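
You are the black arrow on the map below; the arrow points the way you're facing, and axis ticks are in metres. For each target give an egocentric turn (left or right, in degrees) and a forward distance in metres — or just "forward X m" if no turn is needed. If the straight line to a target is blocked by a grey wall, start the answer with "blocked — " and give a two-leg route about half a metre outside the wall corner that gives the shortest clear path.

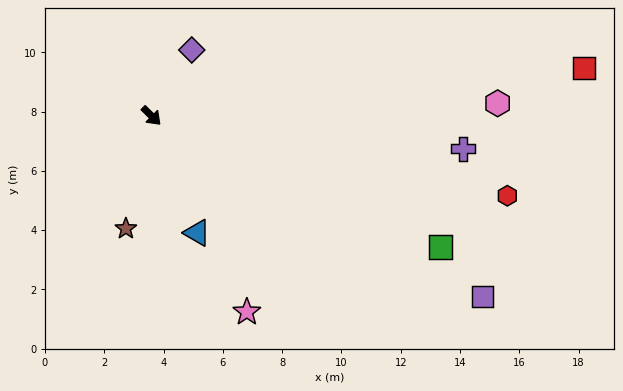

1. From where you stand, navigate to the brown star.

turn right 58°, forward 3.9 m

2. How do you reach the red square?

turn left 51°, forward 14.7 m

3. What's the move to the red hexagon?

turn left 32°, forward 12.3 m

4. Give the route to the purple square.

turn left 16°, forward 12.7 m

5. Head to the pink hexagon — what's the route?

turn left 47°, forward 11.7 m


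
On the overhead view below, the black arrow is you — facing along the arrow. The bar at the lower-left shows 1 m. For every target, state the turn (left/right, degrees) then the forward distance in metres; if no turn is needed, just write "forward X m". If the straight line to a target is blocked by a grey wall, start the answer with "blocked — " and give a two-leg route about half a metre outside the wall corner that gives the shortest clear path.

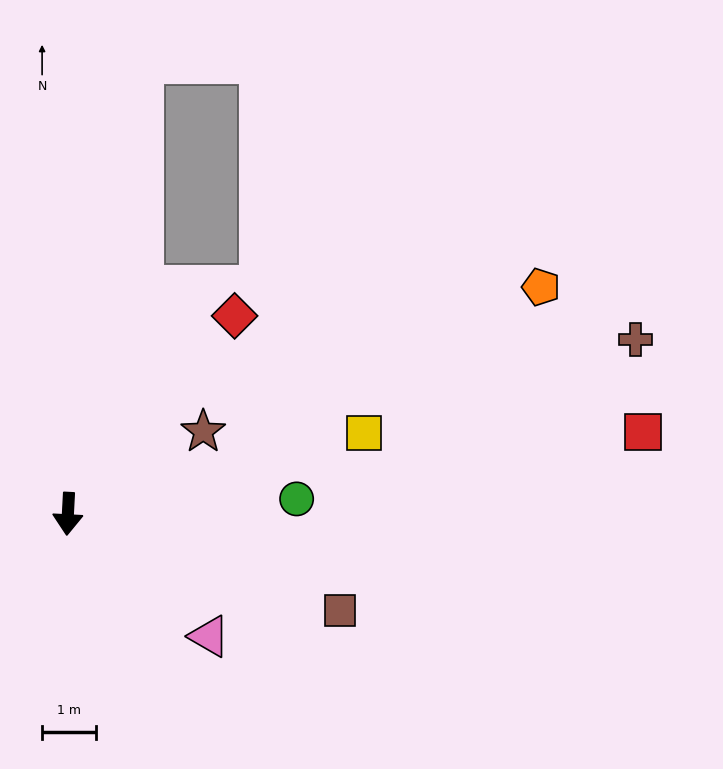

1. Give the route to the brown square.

turn left 73°, forward 5.4 m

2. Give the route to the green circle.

turn left 97°, forward 4.3 m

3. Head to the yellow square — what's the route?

turn left 108°, forward 5.7 m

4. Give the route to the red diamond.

turn left 143°, forward 4.8 m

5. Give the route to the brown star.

turn left 124°, forward 3.0 m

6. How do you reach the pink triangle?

turn left 52°, forward 3.5 m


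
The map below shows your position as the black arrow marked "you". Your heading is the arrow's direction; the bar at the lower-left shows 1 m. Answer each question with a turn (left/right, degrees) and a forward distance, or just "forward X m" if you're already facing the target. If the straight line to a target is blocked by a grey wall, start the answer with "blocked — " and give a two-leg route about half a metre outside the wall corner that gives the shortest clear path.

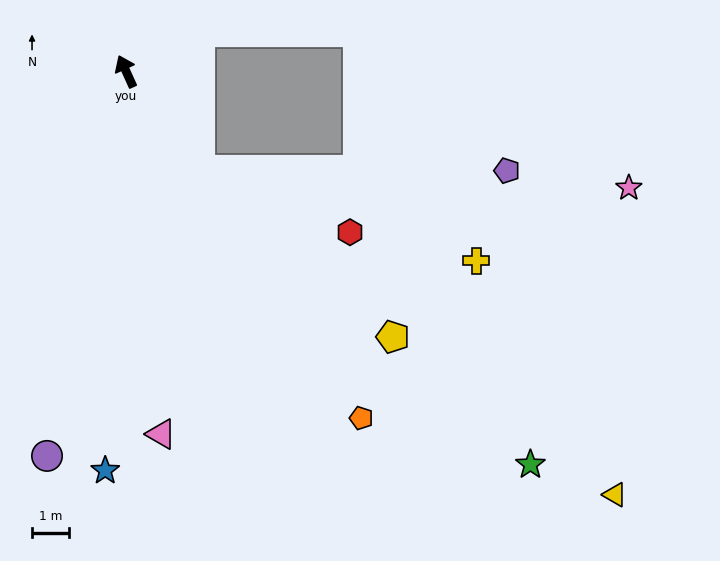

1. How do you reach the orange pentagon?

turn right 170°, forward 11.3 m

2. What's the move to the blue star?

turn left 153°, forward 10.7 m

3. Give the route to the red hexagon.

blocked — turn right 168°, forward 3.3 m, then turn left 31°, forward 4.4 m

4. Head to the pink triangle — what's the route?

turn left 161°, forward 9.8 m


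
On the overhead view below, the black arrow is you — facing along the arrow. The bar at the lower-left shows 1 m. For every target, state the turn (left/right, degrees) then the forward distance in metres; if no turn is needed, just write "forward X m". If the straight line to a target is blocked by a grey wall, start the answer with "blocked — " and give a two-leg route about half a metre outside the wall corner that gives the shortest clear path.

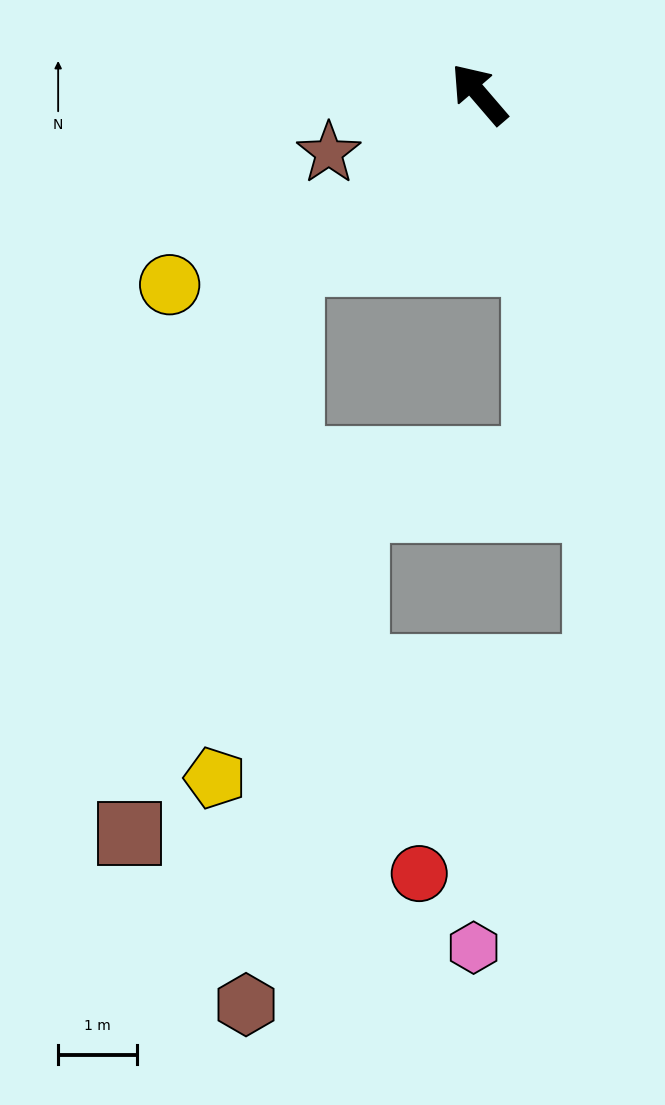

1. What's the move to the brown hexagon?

blocked — turn left 91°, forward 3.2 m, then turn left 45°, forward 9.5 m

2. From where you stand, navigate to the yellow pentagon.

blocked — turn left 91°, forward 3.2 m, then turn left 40°, forward 6.6 m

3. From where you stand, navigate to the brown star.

turn left 71°, forward 2.1 m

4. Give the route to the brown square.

blocked — turn left 91°, forward 3.2 m, then turn left 33°, forward 7.6 m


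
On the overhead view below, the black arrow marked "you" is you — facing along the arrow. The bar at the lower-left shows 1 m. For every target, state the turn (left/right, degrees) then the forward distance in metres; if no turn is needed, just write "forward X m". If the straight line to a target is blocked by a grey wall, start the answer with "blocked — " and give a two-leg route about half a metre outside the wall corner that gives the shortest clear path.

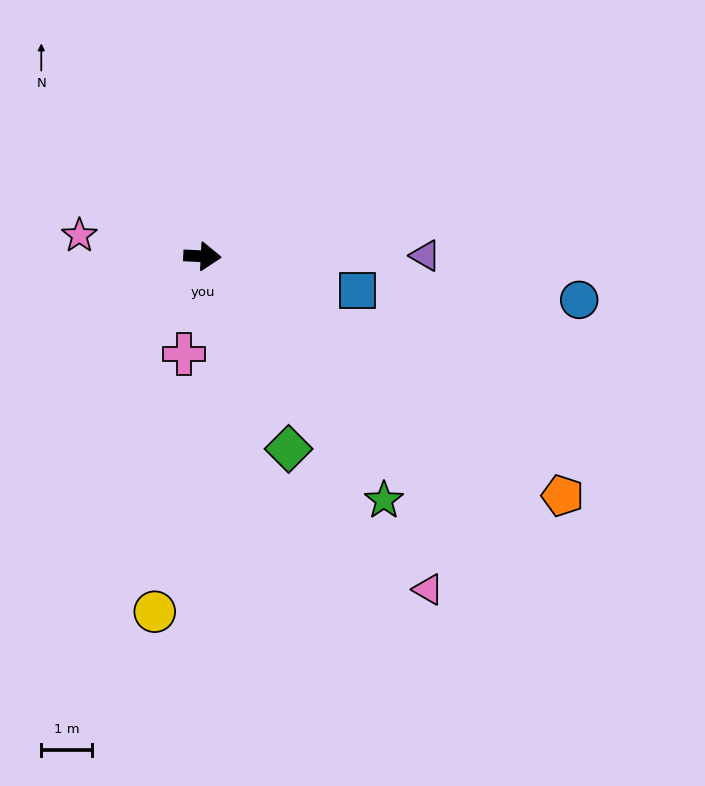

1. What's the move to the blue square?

turn right 10°, forward 3.1 m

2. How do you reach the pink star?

turn left 173°, forward 2.4 m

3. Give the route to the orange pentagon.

turn right 31°, forward 8.4 m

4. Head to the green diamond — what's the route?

turn right 63°, forward 4.1 m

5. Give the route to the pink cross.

turn right 98°, forward 1.9 m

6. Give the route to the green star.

turn right 50°, forward 5.9 m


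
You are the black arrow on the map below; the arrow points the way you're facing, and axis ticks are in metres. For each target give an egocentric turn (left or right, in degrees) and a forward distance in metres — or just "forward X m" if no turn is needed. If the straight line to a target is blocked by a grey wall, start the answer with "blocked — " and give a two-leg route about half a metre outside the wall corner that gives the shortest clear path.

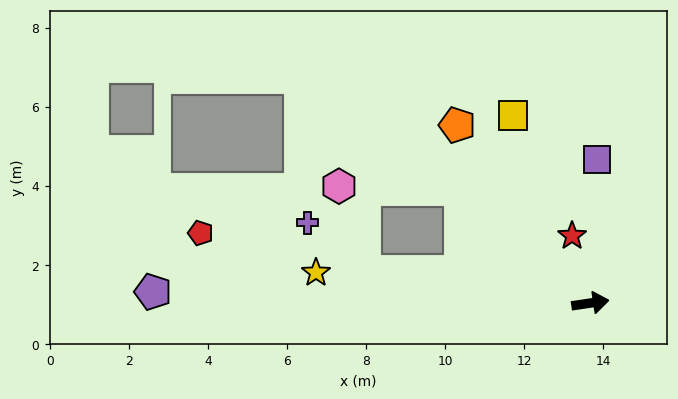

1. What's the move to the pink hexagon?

blocked — turn left 130°, forward 4.4 m, then turn left 40°, forward 3.1 m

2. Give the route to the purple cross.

blocked — turn left 164°, forward 5.8 m, then turn right 33°, forward 1.9 m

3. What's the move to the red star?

turn left 97°, forward 1.8 m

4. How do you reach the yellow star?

turn left 165°, forward 7.0 m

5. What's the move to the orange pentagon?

turn left 118°, forward 5.6 m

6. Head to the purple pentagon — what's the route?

turn left 170°, forward 11.1 m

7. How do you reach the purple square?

turn left 79°, forward 3.6 m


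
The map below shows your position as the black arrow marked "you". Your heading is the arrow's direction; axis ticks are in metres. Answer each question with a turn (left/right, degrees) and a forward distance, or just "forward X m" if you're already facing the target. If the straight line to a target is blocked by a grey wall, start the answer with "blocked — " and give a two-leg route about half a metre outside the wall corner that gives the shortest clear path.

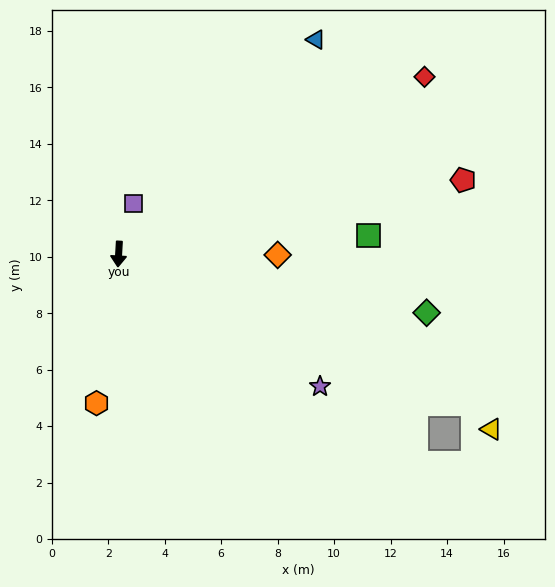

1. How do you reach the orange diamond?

turn left 93°, forward 5.6 m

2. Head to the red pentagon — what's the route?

turn left 105°, forward 12.5 m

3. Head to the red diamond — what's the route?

turn left 123°, forward 12.5 m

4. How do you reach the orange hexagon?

turn right 5°, forward 5.3 m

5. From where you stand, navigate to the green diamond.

turn left 82°, forward 11.1 m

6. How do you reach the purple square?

turn left 166°, forward 1.9 m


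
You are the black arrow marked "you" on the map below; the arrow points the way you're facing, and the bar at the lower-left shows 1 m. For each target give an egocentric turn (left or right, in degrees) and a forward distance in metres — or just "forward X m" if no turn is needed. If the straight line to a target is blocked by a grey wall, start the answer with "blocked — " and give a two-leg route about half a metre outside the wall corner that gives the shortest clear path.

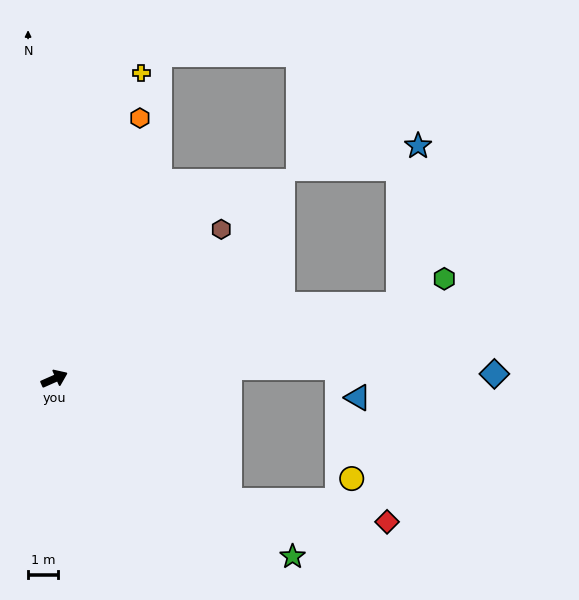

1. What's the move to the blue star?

blocked — turn right 12°, forward 11.8 m, then turn left 71°, forward 5.4 m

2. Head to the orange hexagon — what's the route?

turn left 48°, forward 9.2 m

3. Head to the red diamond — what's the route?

blocked — turn right 59°, forward 7.2 m, then turn left 27°, forward 5.3 m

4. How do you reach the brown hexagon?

turn left 18°, forward 7.5 m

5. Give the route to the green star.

turn right 61°, forward 10.0 m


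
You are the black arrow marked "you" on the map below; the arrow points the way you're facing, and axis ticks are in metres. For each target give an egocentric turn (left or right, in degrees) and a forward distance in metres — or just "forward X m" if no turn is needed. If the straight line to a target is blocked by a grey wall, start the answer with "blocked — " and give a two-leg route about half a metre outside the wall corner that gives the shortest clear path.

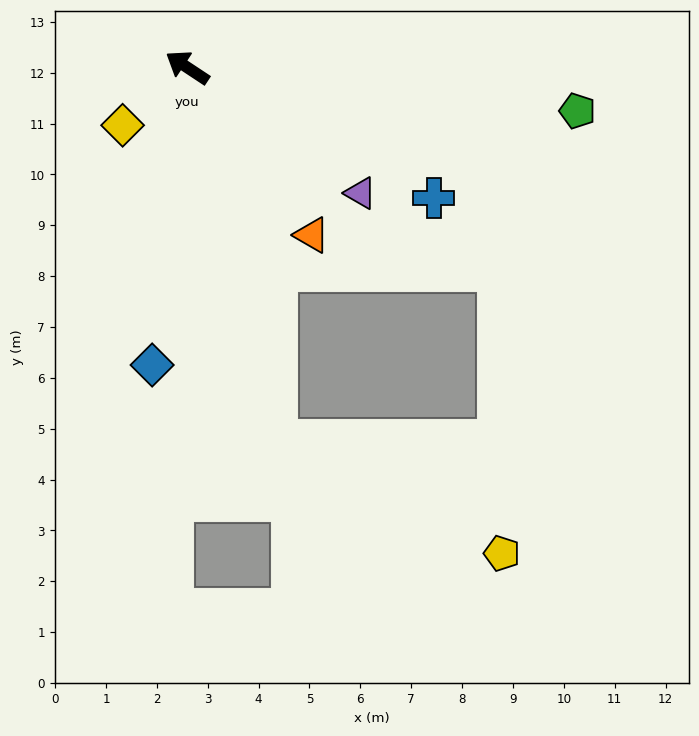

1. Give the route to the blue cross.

turn right 174°, forward 5.5 m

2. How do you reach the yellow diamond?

turn left 75°, forward 1.7 m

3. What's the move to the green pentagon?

turn right 153°, forward 7.7 m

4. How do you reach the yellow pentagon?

blocked — turn left 137°, forward 7.6 m, then turn left 50°, forward 5.0 m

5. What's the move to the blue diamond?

turn left 117°, forward 5.9 m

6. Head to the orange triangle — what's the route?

turn left 160°, forward 4.1 m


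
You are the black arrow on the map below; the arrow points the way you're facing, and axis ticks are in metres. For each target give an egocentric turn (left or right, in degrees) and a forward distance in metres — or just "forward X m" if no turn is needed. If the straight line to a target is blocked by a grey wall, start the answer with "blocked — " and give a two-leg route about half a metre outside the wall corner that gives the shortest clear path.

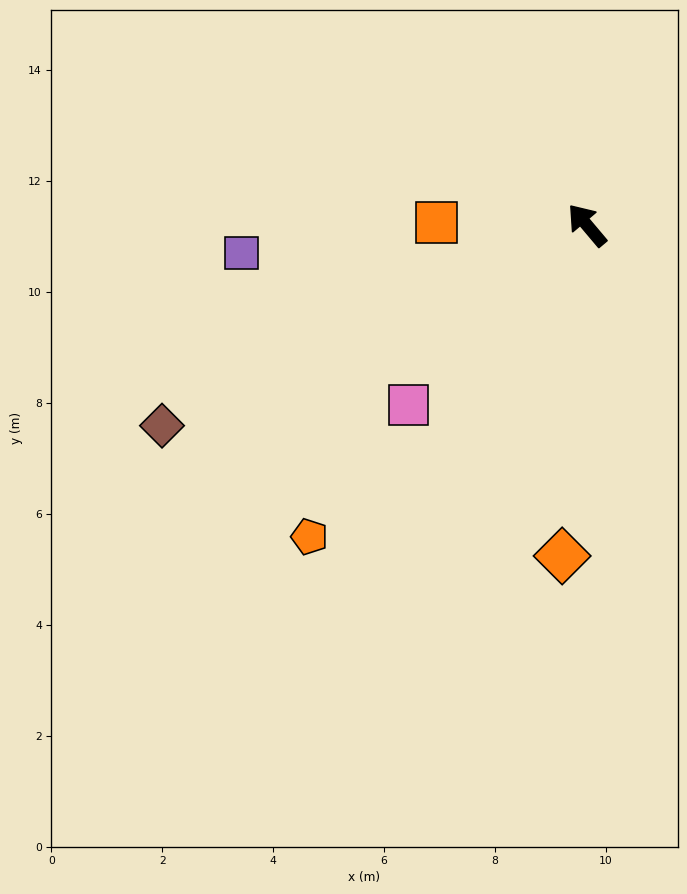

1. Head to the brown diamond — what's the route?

turn left 75°, forward 8.5 m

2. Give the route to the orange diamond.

turn left 136°, forward 6.0 m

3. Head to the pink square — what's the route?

turn left 95°, forward 4.6 m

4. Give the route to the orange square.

turn left 49°, forward 2.7 m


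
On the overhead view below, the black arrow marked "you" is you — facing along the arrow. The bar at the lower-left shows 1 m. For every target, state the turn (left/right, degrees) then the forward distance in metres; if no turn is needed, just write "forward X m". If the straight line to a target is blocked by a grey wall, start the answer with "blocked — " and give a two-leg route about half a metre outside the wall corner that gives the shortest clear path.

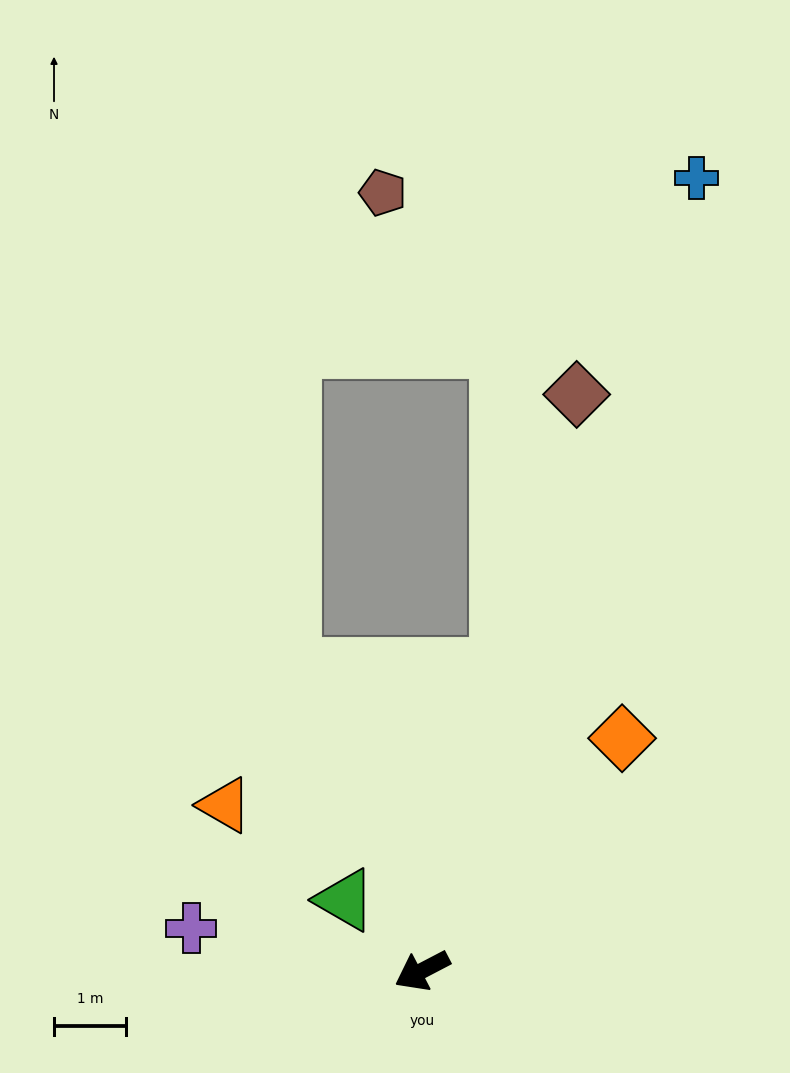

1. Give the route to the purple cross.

turn right 38°, forward 3.3 m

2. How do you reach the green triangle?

turn right 70°, forward 1.5 m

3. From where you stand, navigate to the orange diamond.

turn right 158°, forward 4.3 m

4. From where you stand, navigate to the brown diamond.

turn right 133°, forward 8.3 m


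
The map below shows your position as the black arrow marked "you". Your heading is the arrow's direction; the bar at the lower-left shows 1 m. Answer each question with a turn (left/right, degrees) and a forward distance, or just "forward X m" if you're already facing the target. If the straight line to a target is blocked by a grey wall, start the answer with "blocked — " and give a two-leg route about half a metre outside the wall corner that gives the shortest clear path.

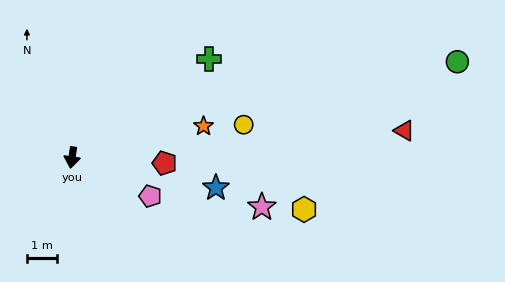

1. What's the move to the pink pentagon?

turn left 72°, forward 2.9 m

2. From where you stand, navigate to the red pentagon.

turn left 95°, forward 3.1 m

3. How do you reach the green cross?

turn left 134°, forward 5.7 m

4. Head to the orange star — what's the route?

turn left 112°, forward 4.6 m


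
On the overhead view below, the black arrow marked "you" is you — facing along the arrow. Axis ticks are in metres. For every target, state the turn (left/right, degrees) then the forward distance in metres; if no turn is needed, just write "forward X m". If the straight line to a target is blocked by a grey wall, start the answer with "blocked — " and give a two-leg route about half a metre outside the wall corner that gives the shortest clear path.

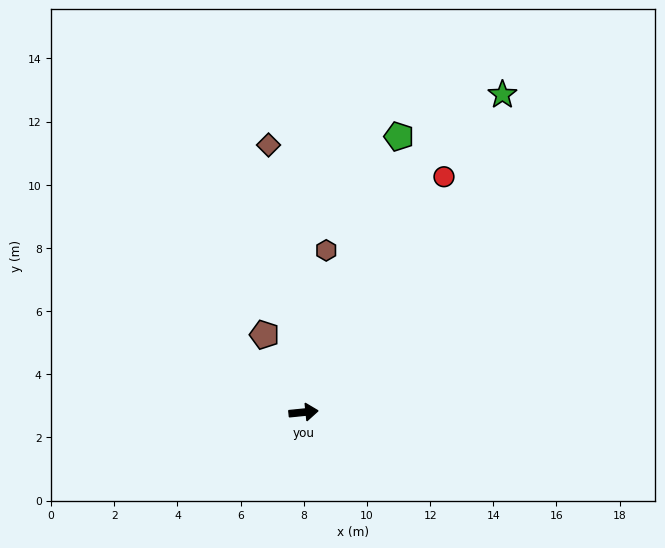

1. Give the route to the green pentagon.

turn left 65°, forward 9.2 m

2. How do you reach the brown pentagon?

turn left 111°, forward 2.7 m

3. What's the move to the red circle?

turn left 53°, forward 8.7 m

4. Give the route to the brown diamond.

turn left 92°, forward 8.5 m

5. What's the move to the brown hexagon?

turn left 76°, forward 5.2 m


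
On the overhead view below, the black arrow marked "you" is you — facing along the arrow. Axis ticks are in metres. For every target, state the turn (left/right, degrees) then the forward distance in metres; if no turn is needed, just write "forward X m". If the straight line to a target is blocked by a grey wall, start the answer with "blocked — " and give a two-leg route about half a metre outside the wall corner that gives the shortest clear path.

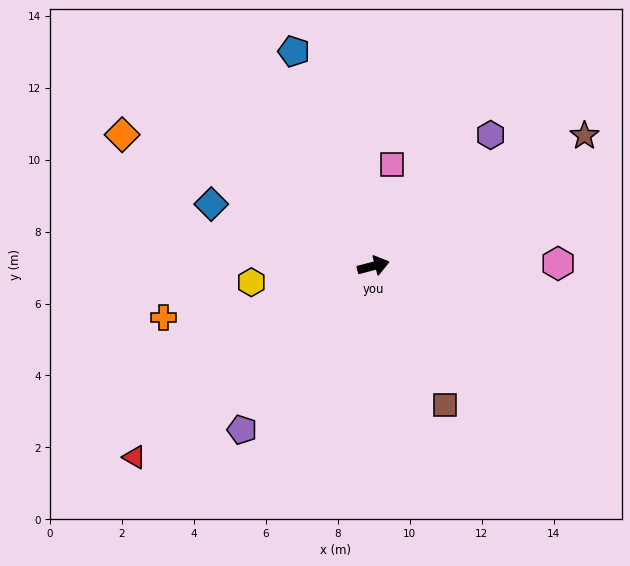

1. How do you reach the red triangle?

turn right 156°, forward 8.5 m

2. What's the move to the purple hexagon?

turn left 34°, forward 4.9 m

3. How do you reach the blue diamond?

turn left 144°, forward 4.8 m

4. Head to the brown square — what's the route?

turn right 77°, forward 4.4 m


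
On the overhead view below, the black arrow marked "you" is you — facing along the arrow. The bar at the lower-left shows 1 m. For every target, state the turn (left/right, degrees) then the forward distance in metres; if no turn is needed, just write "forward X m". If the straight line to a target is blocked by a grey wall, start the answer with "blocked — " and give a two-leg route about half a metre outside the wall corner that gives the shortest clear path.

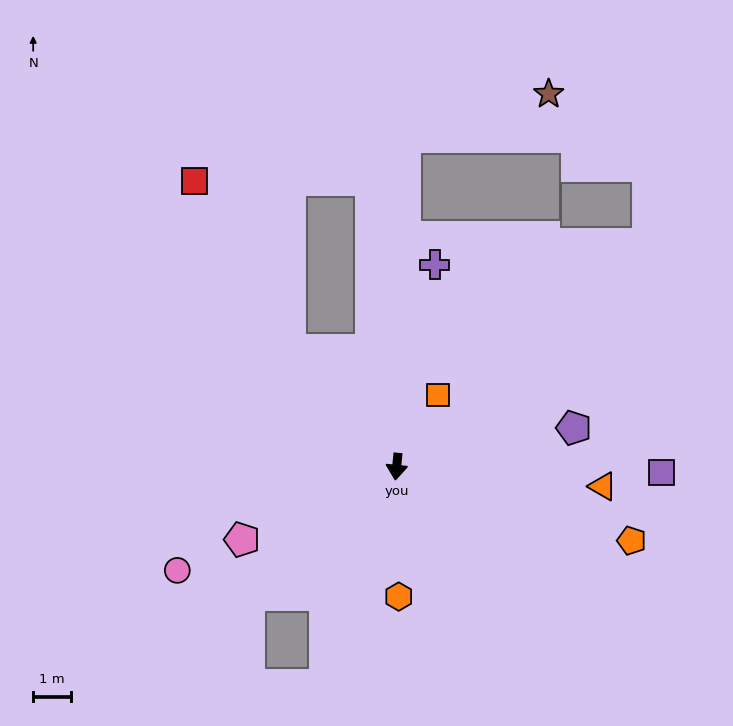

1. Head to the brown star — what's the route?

blocked — turn right 176°, forward 8.7 m, then turn right 71°, forward 4.0 m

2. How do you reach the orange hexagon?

turn left 7°, forward 3.4 m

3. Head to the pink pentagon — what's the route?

turn right 59°, forward 4.5 m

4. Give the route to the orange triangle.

turn left 90°, forward 5.5 m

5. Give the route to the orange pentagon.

turn left 78°, forward 6.5 m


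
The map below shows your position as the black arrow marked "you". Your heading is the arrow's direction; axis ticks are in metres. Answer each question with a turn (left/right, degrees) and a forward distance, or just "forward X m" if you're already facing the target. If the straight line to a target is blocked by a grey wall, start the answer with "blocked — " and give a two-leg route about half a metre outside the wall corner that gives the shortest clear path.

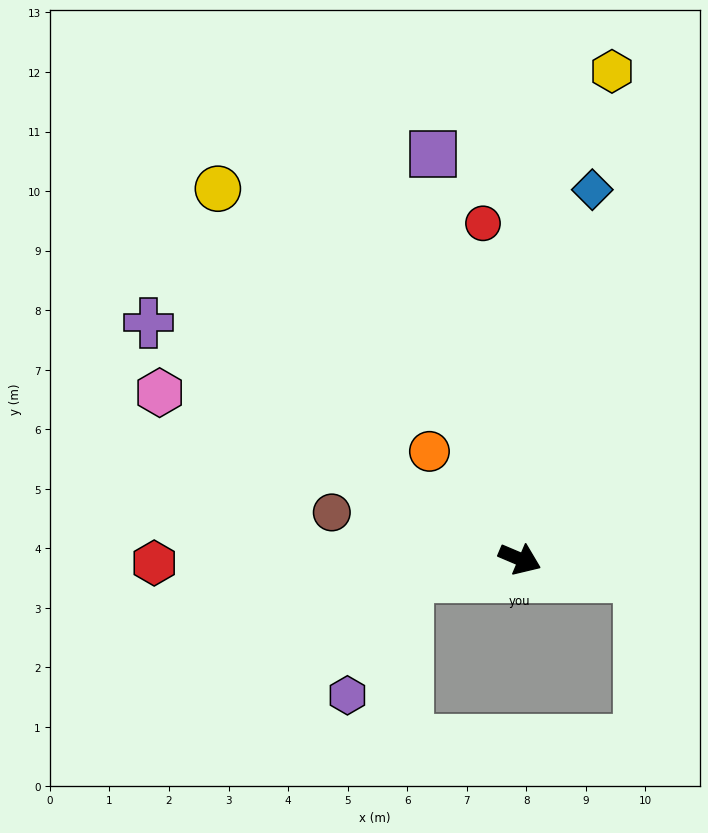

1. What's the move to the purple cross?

turn left 170°, forward 7.4 m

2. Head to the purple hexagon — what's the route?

blocked — turn right 148°, forward 1.9 m, then turn left 54°, forward 2.2 m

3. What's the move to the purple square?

turn left 125°, forward 7.0 m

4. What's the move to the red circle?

turn left 119°, forward 5.7 m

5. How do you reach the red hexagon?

turn right 156°, forward 6.1 m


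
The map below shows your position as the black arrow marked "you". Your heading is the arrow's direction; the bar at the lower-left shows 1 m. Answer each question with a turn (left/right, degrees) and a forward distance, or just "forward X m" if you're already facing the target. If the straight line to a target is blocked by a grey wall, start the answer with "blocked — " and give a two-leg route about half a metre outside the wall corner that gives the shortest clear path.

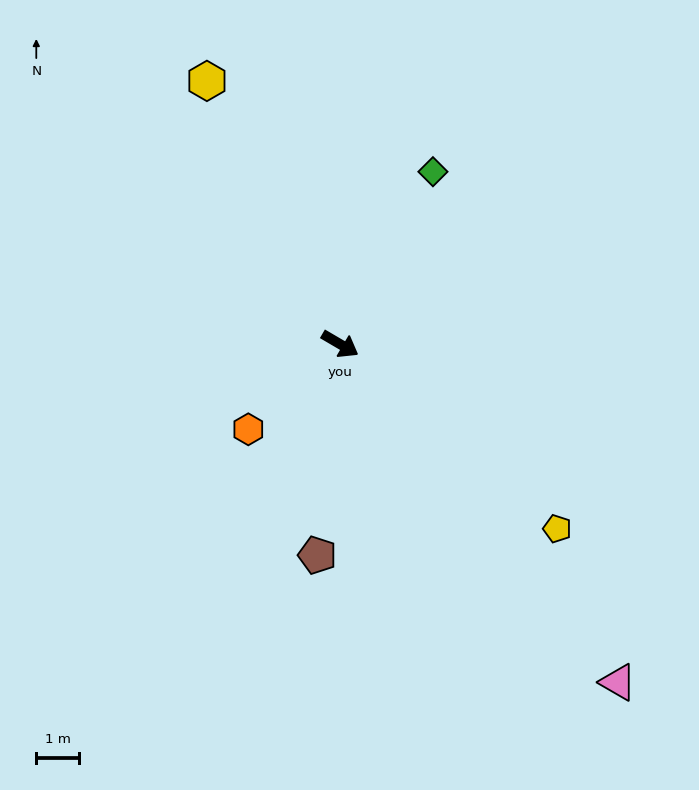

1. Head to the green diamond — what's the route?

turn left 92°, forward 4.6 m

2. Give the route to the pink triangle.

turn right 20°, forward 10.3 m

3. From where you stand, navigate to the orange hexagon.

turn right 107°, forward 2.9 m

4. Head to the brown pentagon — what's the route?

turn right 66°, forward 5.0 m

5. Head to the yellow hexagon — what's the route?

turn left 147°, forward 6.9 m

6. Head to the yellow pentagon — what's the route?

turn right 10°, forward 6.7 m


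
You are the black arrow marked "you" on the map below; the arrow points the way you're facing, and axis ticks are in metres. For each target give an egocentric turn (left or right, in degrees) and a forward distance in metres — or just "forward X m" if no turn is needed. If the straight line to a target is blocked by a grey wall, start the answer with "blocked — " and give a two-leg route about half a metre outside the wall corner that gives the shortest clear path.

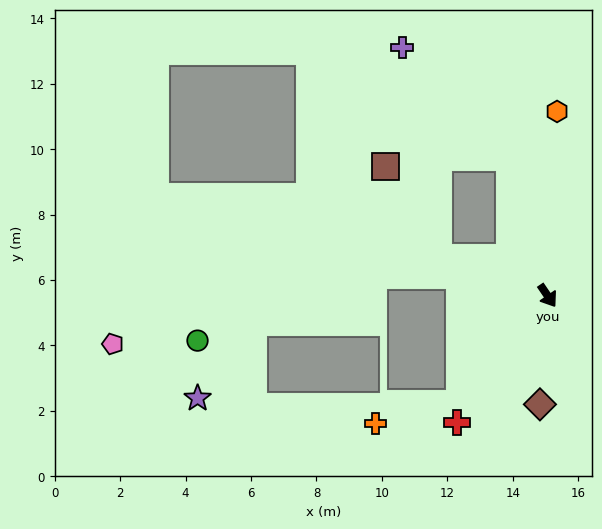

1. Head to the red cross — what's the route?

turn right 70°, forward 4.8 m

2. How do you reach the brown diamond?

turn right 38°, forward 3.3 m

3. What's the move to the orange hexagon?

turn left 143°, forward 5.6 m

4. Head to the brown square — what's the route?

blocked — turn right 143°, forward 3.5 m, then turn right 41°, forward 3.2 m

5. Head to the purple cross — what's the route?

blocked — turn left 161°, forward 4.4 m, then turn left 29°, forward 4.7 m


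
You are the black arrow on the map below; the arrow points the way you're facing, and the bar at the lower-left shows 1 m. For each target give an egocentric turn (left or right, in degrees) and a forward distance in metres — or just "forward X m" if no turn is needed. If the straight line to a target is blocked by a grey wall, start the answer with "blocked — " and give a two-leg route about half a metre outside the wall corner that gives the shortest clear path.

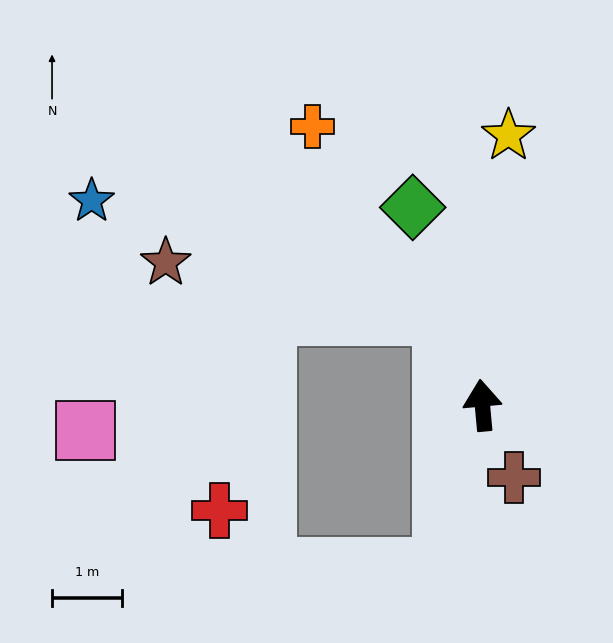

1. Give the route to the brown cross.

turn right 162°, forward 1.1 m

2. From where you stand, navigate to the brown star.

blocked — turn left 19°, forward 1.4 m, then turn left 55°, forward 4.0 m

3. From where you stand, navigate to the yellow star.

turn right 11°, forward 3.9 m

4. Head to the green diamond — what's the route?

turn left 14°, forward 3.0 m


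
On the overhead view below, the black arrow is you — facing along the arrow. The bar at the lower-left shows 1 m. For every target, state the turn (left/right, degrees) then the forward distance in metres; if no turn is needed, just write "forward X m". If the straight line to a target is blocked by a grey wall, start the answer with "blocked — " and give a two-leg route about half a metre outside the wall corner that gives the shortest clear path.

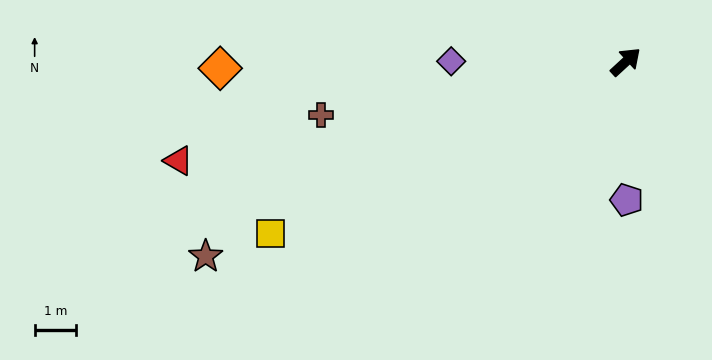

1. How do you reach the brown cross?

turn left 147°, forward 7.4 m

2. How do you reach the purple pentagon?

turn right 132°, forward 3.3 m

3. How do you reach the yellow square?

turn left 163°, forward 9.5 m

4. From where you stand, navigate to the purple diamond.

turn left 137°, forward 4.2 m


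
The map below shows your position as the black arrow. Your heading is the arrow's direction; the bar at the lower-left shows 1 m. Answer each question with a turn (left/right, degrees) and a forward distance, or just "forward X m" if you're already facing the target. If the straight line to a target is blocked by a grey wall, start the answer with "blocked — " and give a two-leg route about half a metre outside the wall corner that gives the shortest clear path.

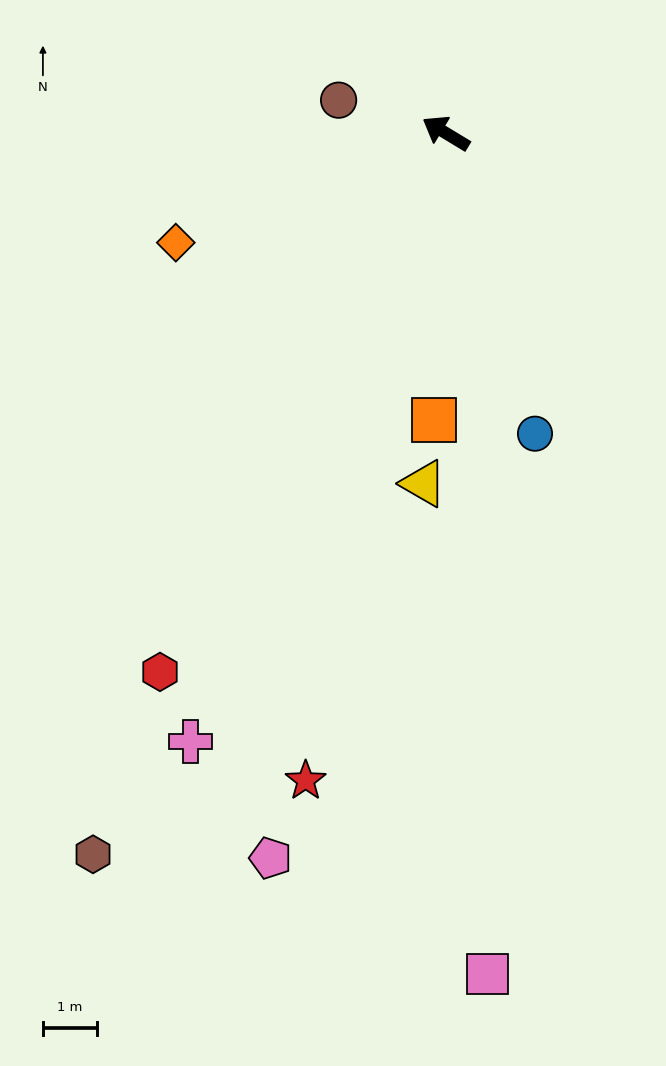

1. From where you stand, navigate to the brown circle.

turn left 14°, forward 2.1 m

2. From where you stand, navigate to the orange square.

turn left 119°, forward 5.3 m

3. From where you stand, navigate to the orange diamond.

turn left 53°, forward 5.4 m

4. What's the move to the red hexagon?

turn left 93°, forward 11.3 m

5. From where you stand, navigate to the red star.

turn left 109°, forward 12.3 m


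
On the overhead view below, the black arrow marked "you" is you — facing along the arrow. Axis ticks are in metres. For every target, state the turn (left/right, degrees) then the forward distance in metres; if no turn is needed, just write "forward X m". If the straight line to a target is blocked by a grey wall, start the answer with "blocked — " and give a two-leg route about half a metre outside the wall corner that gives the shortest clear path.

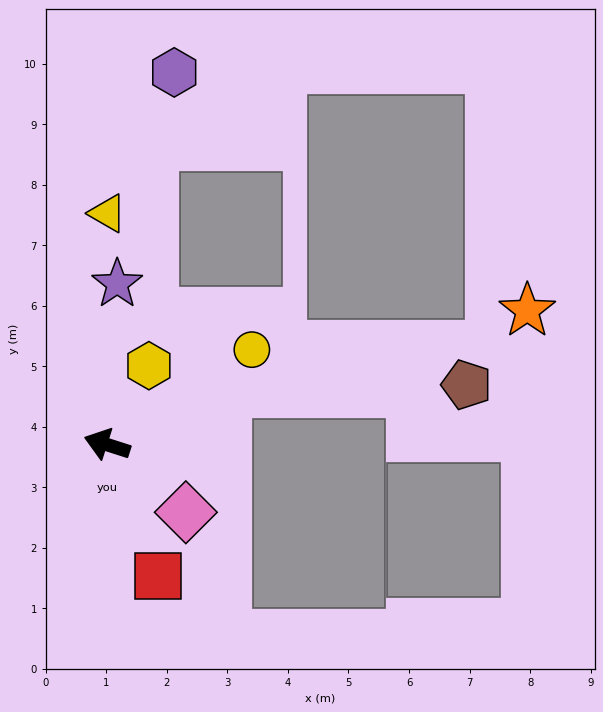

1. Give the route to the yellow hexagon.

turn right 100°, forward 1.5 m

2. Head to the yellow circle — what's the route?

turn right 129°, forward 2.9 m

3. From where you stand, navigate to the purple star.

turn right 76°, forward 2.7 m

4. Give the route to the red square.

turn left 129°, forward 2.3 m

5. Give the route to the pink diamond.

turn left 157°, forward 1.7 m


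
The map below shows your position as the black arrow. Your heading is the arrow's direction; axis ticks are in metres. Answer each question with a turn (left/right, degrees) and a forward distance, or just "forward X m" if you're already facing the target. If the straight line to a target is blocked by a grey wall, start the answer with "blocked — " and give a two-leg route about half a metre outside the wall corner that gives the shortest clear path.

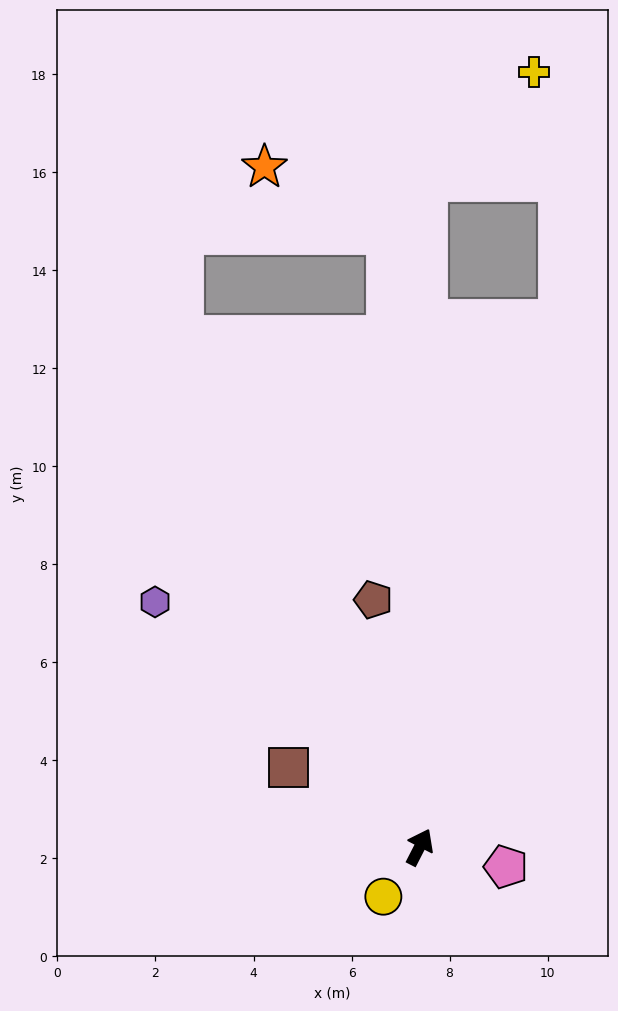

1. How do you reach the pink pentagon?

turn right 76°, forward 1.8 m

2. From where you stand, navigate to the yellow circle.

turn left 171°, forward 1.3 m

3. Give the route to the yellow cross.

blocked — turn left 26°, forward 13.6 m, then turn right 44°, forward 3.1 m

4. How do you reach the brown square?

turn left 86°, forward 3.1 m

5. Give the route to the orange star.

blocked — turn left 30°, forward 12.5 m, then turn left 58°, forward 2.8 m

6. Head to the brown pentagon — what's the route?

turn left 38°, forward 5.1 m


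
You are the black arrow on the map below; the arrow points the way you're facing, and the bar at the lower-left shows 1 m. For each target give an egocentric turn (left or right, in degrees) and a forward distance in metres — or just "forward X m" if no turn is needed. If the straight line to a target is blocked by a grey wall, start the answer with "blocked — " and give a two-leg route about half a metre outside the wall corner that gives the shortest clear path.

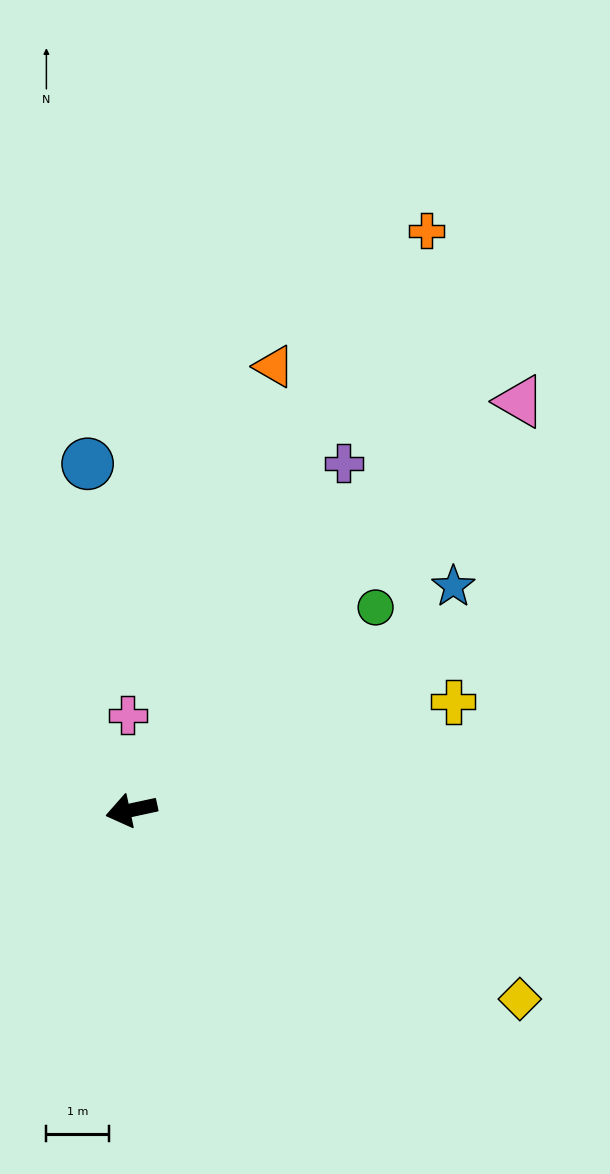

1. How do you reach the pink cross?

turn right 100°, forward 1.5 m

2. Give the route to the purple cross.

turn right 134°, forward 6.5 m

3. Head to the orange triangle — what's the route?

turn right 120°, forward 7.5 m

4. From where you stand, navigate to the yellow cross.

turn right 174°, forward 5.4 m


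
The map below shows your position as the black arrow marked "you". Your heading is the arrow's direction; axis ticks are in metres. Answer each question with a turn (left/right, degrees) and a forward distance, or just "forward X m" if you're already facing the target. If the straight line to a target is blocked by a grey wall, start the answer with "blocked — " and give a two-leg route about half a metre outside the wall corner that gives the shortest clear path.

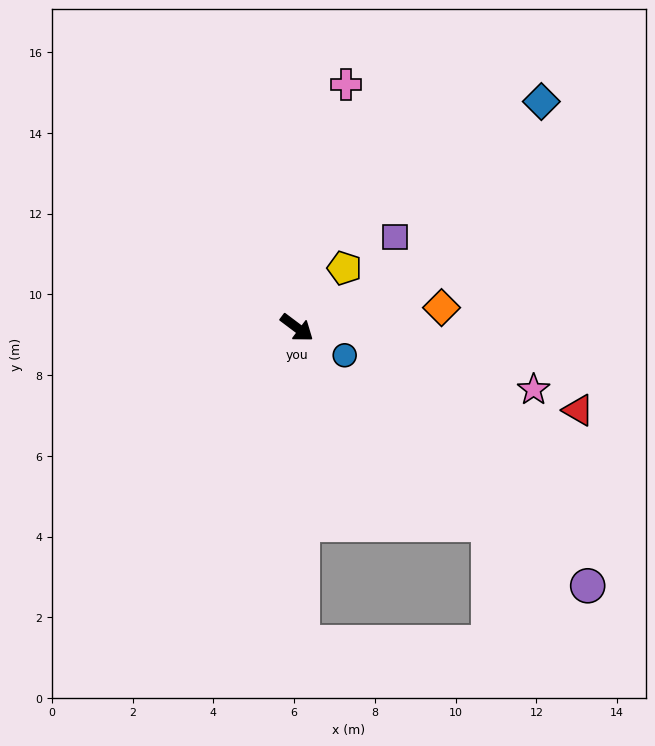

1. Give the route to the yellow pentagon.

turn left 88°, forward 1.9 m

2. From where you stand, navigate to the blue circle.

turn left 7°, forward 1.4 m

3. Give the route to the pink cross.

turn left 116°, forward 6.1 m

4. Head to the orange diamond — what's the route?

turn left 45°, forward 3.6 m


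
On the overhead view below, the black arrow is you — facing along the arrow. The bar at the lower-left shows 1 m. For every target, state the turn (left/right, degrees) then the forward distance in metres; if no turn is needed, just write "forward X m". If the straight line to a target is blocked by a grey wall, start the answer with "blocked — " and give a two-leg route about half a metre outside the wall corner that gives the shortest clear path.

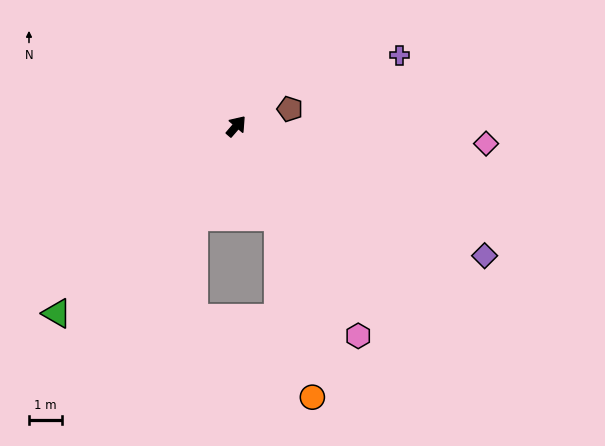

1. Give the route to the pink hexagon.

turn right 109°, forward 7.4 m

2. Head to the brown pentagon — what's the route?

turn right 32°, forward 1.7 m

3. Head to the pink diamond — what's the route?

turn right 53°, forward 7.6 m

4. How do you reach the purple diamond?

turn right 77°, forward 8.5 m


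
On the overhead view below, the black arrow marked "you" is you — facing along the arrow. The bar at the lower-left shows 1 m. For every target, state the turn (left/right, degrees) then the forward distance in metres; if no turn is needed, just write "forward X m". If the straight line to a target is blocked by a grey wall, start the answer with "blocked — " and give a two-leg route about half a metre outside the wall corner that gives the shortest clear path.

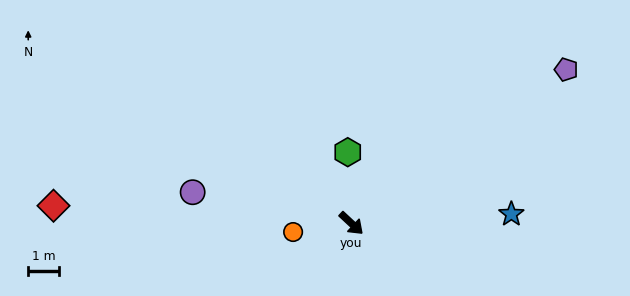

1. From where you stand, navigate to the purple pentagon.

turn left 79°, forward 8.6 m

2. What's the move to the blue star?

turn left 46°, forward 5.2 m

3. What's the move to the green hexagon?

turn left 136°, forward 2.3 m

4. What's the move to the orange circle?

turn right 129°, forward 1.9 m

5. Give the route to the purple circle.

turn right 148°, forward 5.3 m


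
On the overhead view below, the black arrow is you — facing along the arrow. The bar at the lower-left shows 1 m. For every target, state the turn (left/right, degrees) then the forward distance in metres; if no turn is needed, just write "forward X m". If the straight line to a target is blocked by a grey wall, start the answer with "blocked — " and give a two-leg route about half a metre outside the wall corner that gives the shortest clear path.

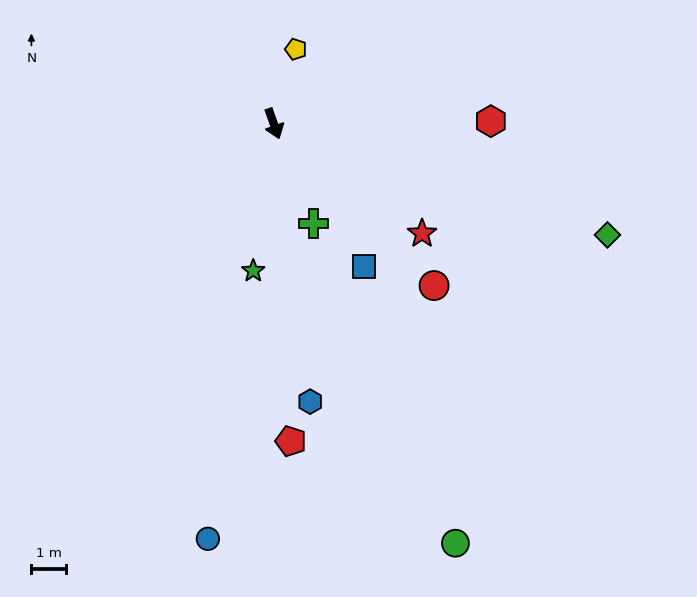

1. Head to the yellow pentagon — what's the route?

turn left 144°, forward 2.3 m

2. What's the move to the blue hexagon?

turn right 12°, forward 8.2 m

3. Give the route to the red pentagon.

turn right 16°, forward 9.2 m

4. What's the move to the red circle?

turn left 25°, forward 6.6 m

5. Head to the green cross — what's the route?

turn left 2°, forward 3.1 m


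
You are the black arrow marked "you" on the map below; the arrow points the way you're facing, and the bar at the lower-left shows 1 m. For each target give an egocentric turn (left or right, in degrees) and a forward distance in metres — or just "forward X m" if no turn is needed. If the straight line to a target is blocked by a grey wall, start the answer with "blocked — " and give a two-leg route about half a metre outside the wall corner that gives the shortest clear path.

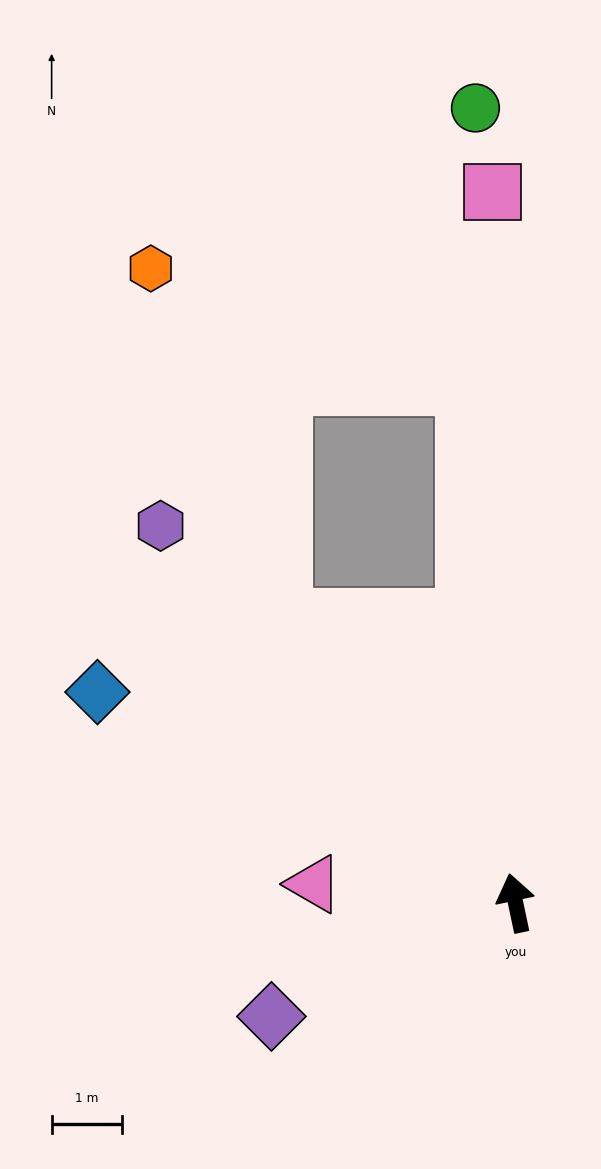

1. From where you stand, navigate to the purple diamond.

turn left 103°, forward 3.9 m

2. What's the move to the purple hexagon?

turn left 31°, forward 7.4 m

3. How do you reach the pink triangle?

turn left 73°, forward 2.9 m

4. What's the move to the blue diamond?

turn left 51°, forward 6.7 m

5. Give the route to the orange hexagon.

blocked — turn left 27°, forward 5.3 m, then turn right 18°, forward 5.4 m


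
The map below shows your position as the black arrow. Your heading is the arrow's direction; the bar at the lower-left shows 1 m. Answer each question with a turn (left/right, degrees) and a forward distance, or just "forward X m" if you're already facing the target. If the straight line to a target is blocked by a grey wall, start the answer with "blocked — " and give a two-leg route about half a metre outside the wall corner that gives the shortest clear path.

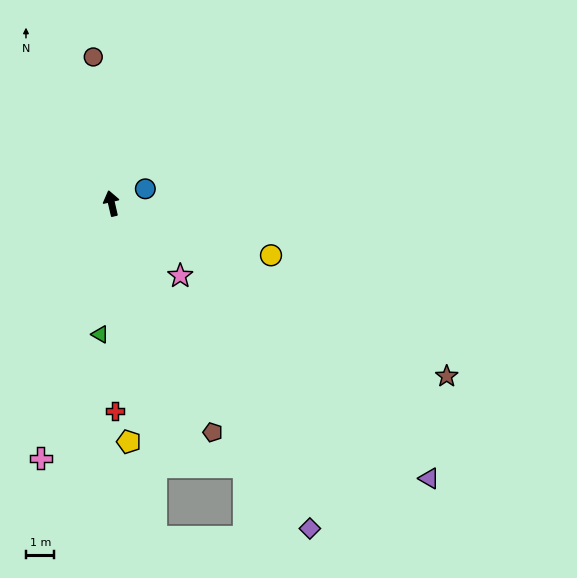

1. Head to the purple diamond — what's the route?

turn right 162°, forward 13.4 m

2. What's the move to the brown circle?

turn right 6°, forward 5.2 m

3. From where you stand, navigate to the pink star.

turn right 150°, forward 3.5 m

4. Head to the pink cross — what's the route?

turn left 151°, forward 9.3 m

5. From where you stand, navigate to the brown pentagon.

turn right 169°, forward 8.8 m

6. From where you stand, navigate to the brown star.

turn right 130°, forward 13.2 m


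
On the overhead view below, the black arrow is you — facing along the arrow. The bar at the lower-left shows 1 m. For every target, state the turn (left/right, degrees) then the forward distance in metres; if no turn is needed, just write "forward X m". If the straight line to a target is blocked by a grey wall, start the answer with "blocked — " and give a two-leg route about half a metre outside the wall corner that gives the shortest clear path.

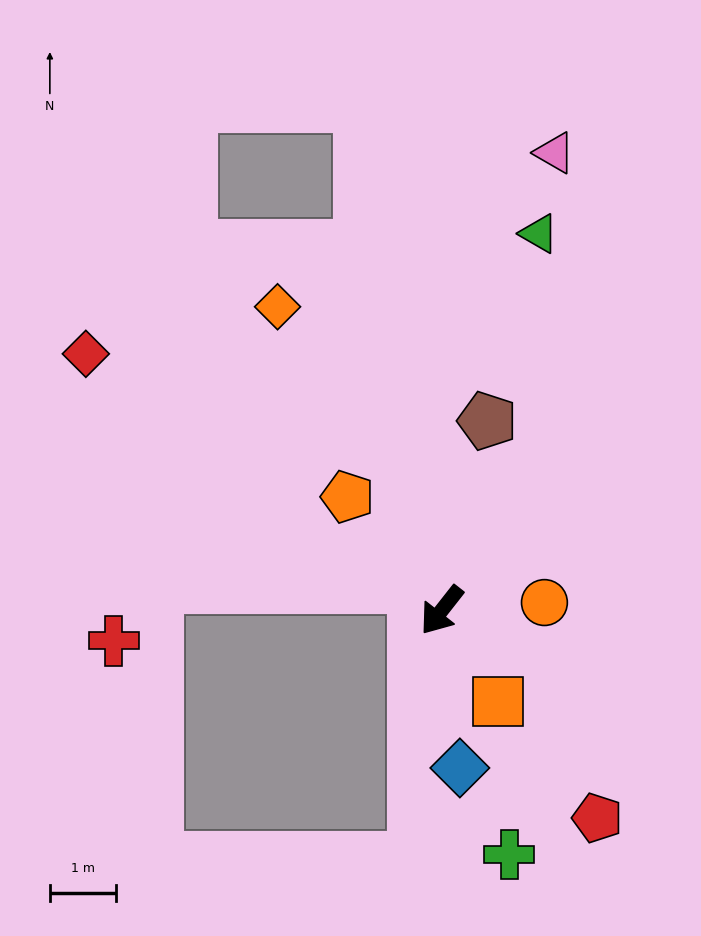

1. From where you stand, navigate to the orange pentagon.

turn right 102°, forward 2.2 m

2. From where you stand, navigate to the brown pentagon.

turn right 155°, forward 2.9 m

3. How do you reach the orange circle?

turn left 132°, forward 1.6 m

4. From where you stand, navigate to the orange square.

turn left 70°, forward 1.6 m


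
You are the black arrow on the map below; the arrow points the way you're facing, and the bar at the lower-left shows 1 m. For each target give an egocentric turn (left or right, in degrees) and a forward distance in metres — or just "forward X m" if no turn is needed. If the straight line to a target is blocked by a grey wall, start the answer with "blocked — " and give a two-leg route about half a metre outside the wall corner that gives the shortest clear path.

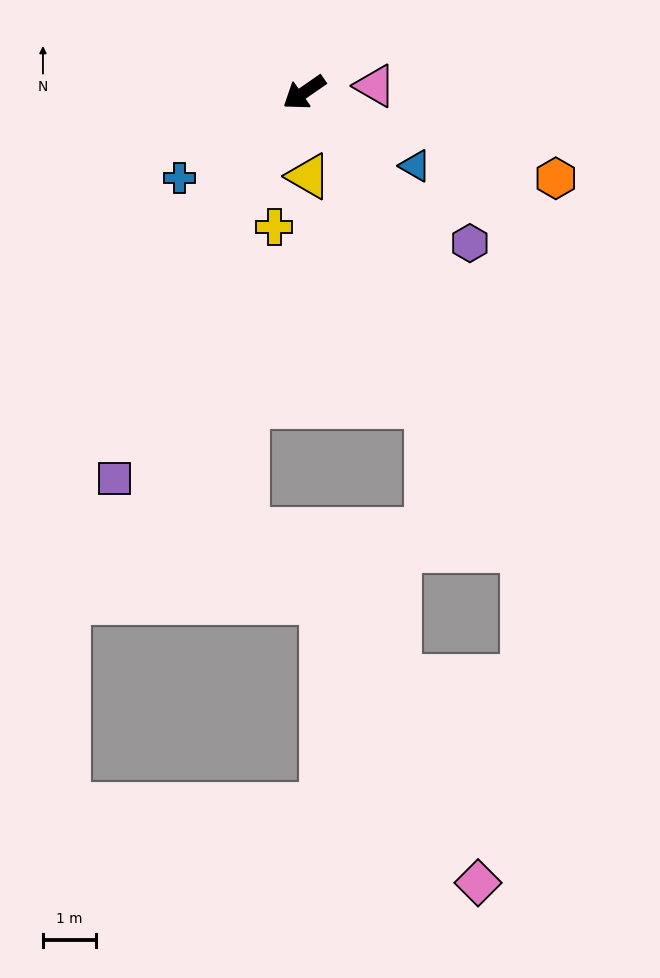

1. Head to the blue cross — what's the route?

forward 2.8 m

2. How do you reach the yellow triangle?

turn left 58°, forward 1.6 m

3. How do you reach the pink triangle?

turn left 151°, forward 1.3 m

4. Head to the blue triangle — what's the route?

turn left 112°, forward 2.5 m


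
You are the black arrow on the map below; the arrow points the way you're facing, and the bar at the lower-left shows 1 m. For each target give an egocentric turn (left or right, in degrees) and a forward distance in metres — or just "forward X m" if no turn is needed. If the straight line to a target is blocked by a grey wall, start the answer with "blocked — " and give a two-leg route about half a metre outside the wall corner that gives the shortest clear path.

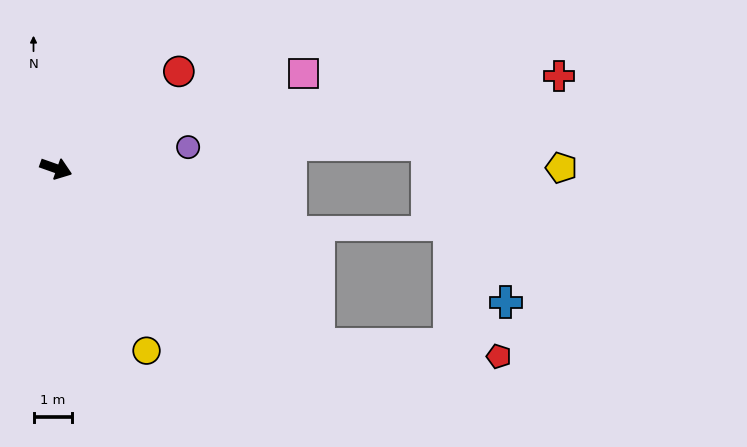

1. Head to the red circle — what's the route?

turn left 58°, forward 4.1 m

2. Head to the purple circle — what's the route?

turn left 29°, forward 3.5 m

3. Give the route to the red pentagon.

blocked — turn right 14°, forward 8.2 m, then turn left 30°, forward 4.7 m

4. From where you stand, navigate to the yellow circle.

turn right 44°, forward 5.3 m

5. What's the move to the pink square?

turn left 41°, forward 6.9 m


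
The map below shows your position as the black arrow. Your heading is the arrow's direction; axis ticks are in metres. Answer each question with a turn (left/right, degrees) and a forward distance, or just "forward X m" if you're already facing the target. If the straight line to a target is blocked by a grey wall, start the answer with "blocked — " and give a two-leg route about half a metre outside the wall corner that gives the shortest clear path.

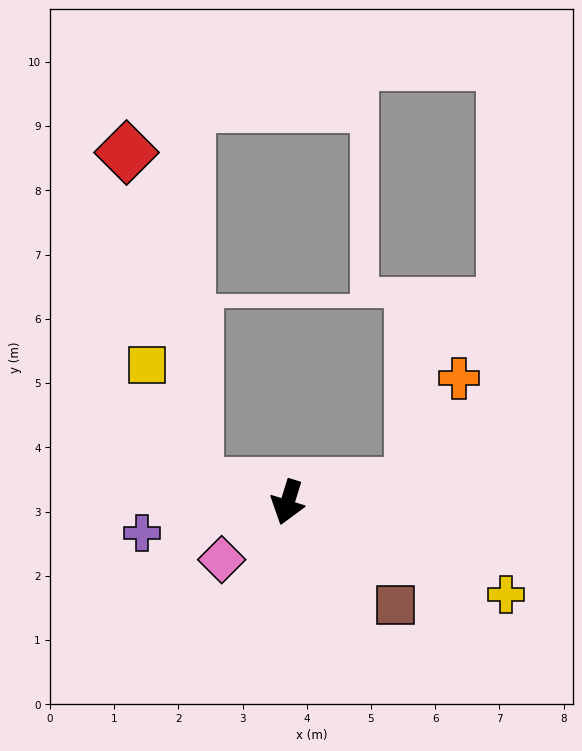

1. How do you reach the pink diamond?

turn right 32°, forward 1.4 m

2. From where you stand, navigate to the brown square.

turn left 64°, forward 2.3 m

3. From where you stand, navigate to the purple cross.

turn right 61°, forward 2.3 m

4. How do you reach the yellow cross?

turn left 84°, forward 3.7 m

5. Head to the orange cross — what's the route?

blocked — turn left 115°, forward 2.0 m, then turn left 59°, forward 1.8 m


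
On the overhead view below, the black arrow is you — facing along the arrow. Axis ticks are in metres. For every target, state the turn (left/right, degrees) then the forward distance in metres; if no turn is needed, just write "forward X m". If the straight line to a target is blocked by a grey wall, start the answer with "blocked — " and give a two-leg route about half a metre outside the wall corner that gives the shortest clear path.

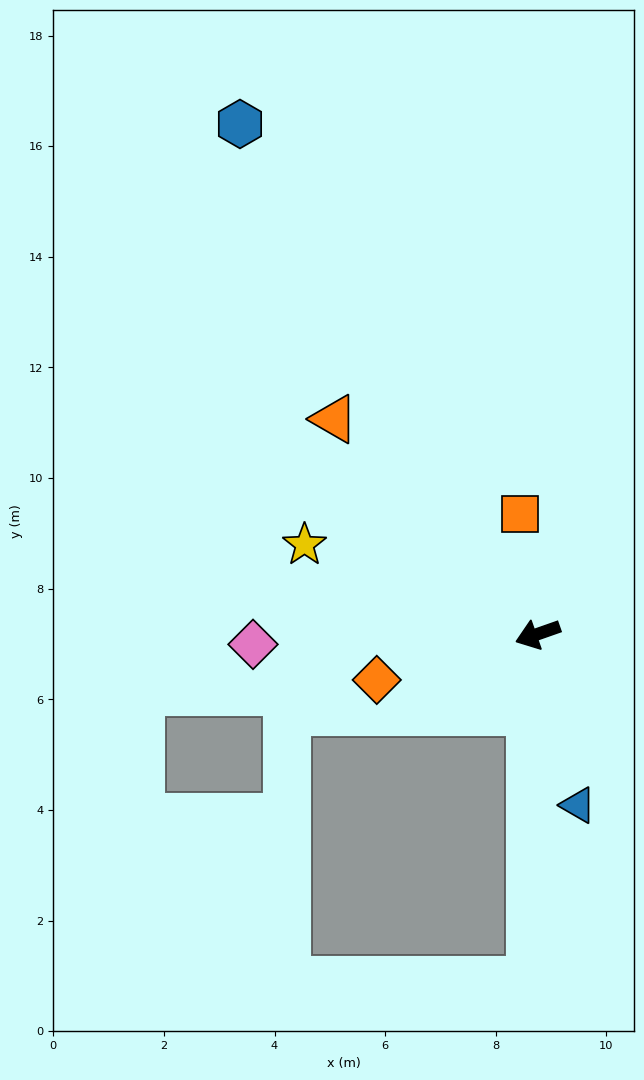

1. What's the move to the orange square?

turn right 101°, forward 2.2 m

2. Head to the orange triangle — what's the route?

turn right 66°, forward 5.4 m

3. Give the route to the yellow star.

turn right 40°, forward 4.5 m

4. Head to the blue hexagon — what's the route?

turn right 79°, forward 10.7 m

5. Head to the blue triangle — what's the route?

turn left 84°, forward 3.2 m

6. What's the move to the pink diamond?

turn right 17°, forward 5.2 m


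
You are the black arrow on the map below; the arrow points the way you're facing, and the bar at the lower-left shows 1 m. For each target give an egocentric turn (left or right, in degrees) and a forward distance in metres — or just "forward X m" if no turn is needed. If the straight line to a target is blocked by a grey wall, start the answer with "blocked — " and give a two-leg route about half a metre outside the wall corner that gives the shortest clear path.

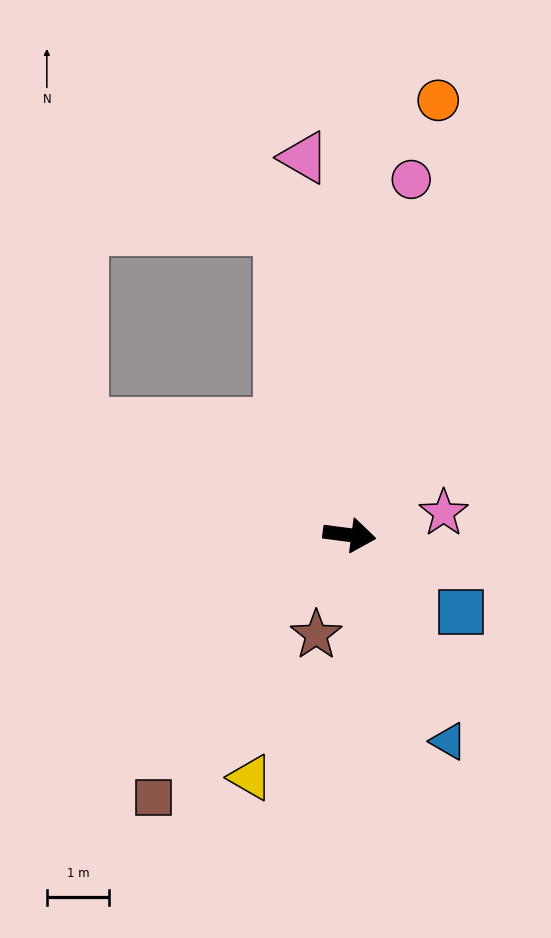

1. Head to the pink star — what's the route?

turn left 21°, forward 1.5 m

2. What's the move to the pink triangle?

turn left 104°, forward 6.1 m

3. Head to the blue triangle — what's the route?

turn right 57°, forward 3.7 m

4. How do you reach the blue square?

turn right 27°, forward 2.2 m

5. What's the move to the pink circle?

turn left 88°, forward 5.8 m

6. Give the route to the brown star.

turn right 101°, forward 1.7 m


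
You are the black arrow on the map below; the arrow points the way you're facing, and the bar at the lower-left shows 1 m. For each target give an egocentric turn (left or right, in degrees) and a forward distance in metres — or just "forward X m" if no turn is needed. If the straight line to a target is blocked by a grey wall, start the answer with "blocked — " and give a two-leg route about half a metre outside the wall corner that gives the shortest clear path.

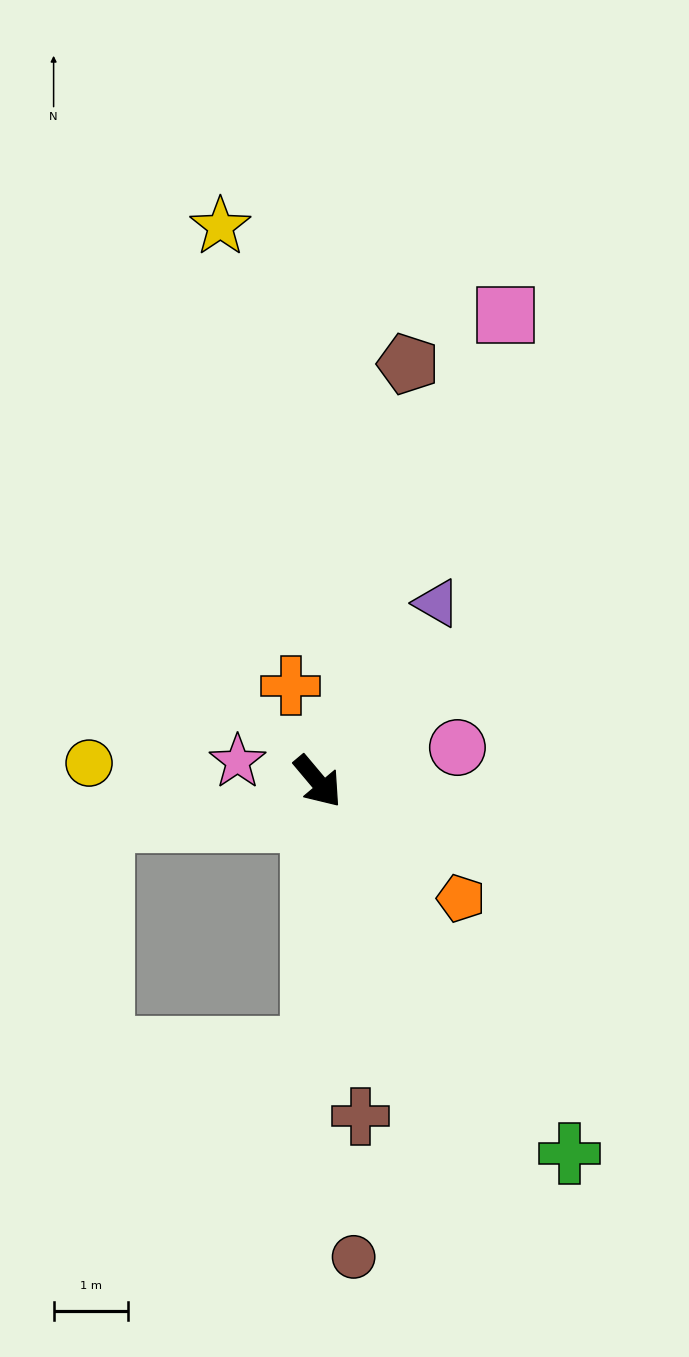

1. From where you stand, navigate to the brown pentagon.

turn left 128°, forward 5.8 m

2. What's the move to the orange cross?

turn left 156°, forward 1.3 m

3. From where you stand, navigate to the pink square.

turn left 118°, forward 6.8 m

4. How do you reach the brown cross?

turn right 33°, forward 4.6 m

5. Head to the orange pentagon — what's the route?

turn left 11°, forward 2.5 m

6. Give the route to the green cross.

turn right 6°, forward 6.1 m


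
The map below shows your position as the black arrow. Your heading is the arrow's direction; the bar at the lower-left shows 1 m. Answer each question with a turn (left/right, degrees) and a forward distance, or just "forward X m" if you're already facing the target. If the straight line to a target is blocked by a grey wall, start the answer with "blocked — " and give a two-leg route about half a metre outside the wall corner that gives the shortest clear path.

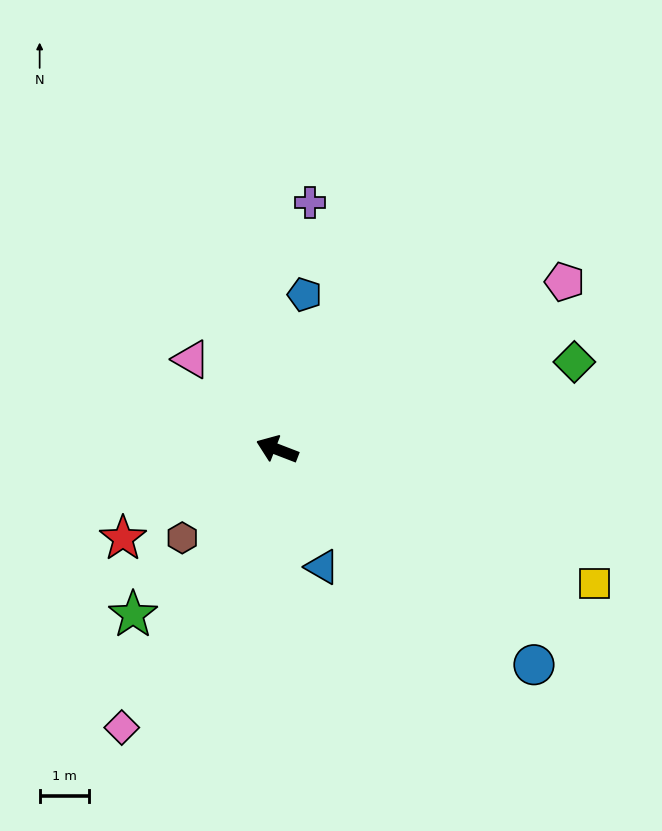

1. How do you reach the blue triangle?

turn left 132°, forward 2.6 m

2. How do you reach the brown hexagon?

turn left 64°, forward 2.7 m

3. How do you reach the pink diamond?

turn left 82°, forward 6.5 m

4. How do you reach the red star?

turn left 51°, forward 3.6 m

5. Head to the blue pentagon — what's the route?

turn right 79°, forward 3.2 m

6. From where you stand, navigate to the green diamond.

turn right 143°, forward 6.3 m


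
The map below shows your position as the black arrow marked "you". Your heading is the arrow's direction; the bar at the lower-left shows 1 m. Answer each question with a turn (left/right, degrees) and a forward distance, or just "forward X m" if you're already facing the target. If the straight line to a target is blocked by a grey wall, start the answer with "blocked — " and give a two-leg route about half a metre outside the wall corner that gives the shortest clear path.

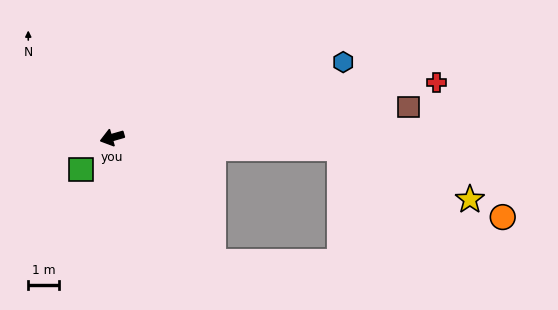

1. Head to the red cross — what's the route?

turn left 174°, forward 10.7 m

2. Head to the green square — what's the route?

turn left 30°, forward 1.5 m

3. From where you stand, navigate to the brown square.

turn left 170°, forward 9.7 m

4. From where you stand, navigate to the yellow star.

blocked — turn left 161°, forward 7.4 m, then turn right 18°, forward 4.5 m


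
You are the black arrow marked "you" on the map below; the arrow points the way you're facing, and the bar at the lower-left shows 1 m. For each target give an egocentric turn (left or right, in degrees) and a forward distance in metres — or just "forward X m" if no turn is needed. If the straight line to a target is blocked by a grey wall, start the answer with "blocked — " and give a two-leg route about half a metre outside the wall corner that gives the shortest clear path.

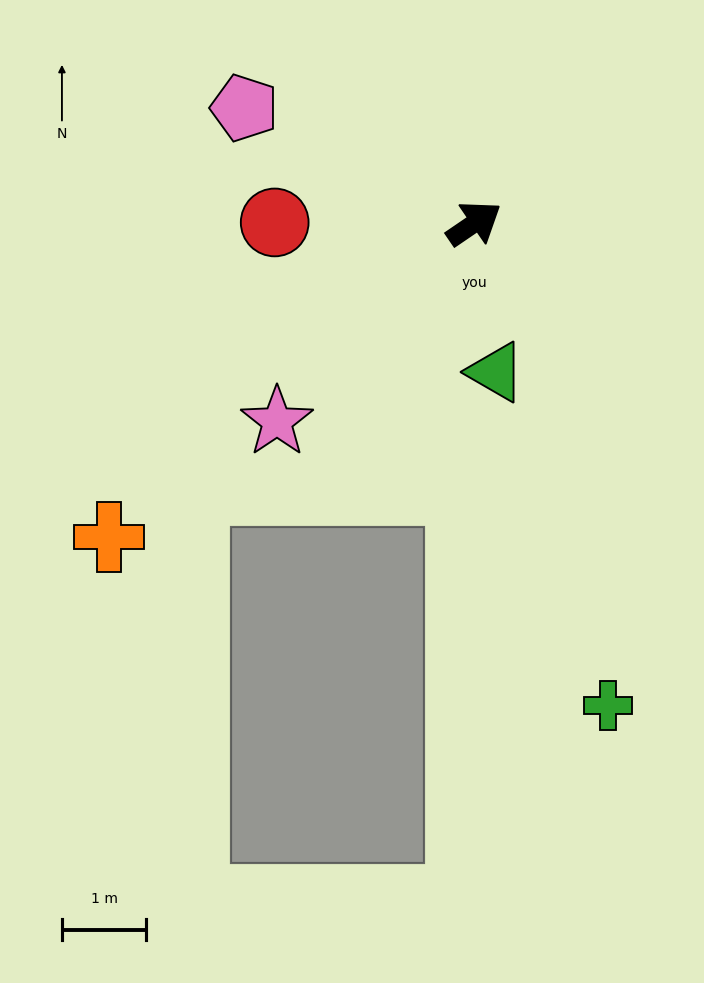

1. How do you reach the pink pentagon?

turn left 119°, forward 3.0 m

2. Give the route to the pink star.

turn right 169°, forward 3.3 m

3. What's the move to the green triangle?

turn right 116°, forward 1.8 m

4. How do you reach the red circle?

turn left 145°, forward 2.4 m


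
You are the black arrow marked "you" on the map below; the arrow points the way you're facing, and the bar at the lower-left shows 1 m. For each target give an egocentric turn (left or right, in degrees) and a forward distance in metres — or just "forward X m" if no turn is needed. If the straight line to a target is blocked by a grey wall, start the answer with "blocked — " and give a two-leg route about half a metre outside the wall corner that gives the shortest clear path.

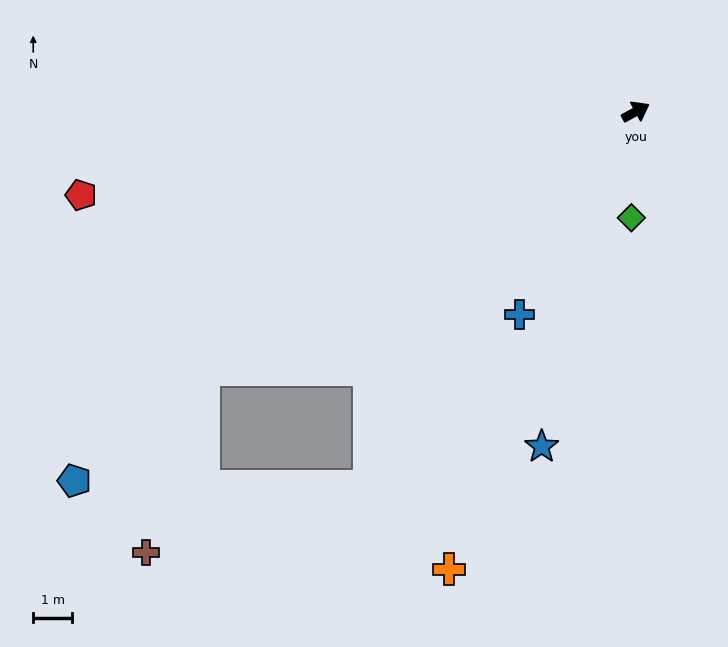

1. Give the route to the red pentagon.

turn left 160°, forward 14.5 m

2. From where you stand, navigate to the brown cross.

blocked — turn right 154°, forward 11.9 m, then turn right 38°, forward 6.0 m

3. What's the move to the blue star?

turn right 134°, forward 9.0 m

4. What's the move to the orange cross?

turn right 141°, forward 12.8 m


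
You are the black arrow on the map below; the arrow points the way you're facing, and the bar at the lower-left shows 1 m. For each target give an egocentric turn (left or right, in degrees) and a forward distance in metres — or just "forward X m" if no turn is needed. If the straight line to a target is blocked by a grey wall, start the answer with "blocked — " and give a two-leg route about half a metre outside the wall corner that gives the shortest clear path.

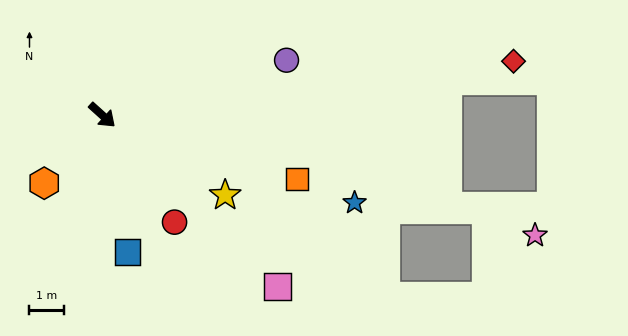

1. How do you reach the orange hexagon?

turn right 88°, forward 2.6 m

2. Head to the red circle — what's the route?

turn right 14°, forward 3.8 m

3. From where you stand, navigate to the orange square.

turn left 24°, forward 5.9 m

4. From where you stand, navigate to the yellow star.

turn left 9°, forward 4.3 m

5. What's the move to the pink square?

turn right 2°, forward 7.1 m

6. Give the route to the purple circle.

turn left 59°, forward 5.6 m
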